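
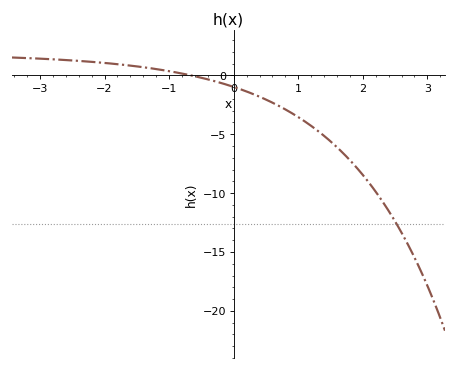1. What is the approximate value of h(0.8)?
-2.89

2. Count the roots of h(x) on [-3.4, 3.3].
1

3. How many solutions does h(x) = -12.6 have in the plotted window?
1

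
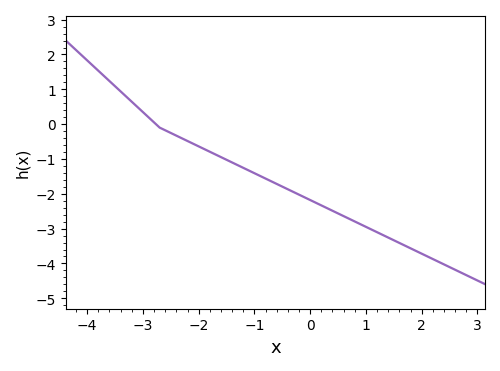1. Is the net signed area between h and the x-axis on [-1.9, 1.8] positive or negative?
negative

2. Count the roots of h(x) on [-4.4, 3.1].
1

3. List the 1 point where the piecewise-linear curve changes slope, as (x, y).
(-2.7, -0.1)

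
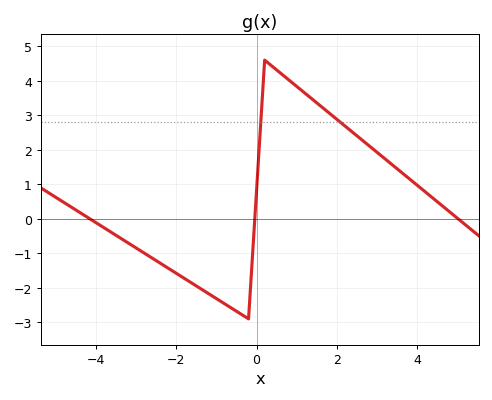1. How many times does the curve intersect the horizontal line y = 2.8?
2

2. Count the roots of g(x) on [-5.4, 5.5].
3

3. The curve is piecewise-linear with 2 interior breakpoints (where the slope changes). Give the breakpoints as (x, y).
(-0.2, -2.9); (0.2, 4.6)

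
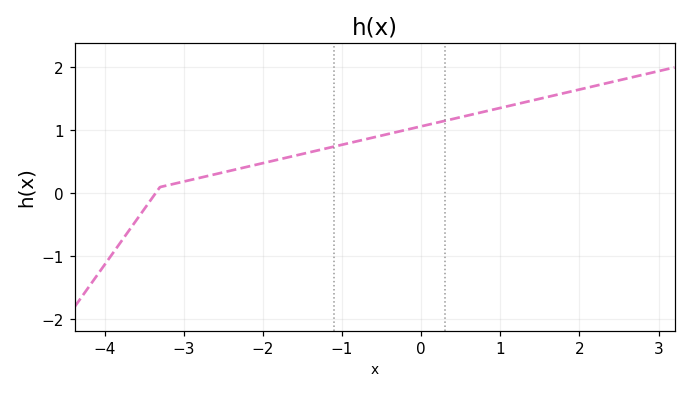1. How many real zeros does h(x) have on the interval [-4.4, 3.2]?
1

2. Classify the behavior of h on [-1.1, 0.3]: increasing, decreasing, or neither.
increasing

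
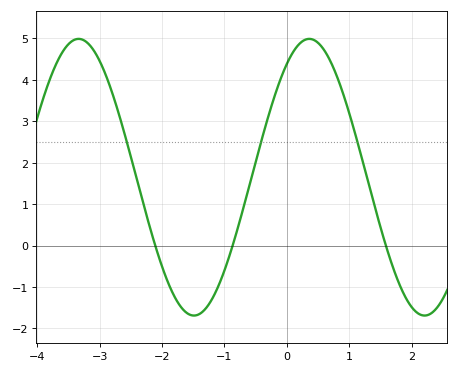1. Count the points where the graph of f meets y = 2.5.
3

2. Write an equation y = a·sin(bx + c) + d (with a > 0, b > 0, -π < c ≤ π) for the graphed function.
y = 3.34sin(1.7x + 0.962) + 1.65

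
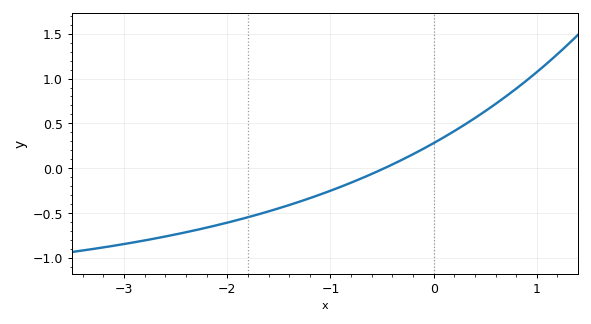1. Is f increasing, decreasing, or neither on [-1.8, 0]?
increasing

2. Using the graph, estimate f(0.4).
0.559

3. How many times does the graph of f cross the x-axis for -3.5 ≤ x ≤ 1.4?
1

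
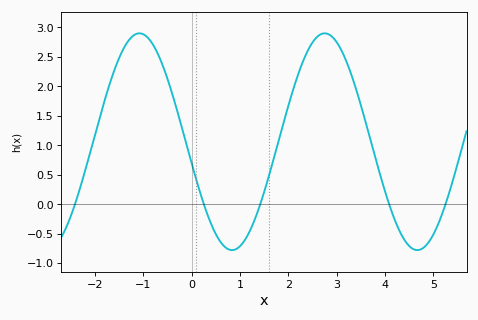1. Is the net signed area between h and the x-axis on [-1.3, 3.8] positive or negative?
positive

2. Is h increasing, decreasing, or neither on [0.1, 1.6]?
neither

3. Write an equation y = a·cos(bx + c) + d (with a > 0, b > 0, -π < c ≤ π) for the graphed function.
y = 1.84cos(1.6x + 1.8) + 1.06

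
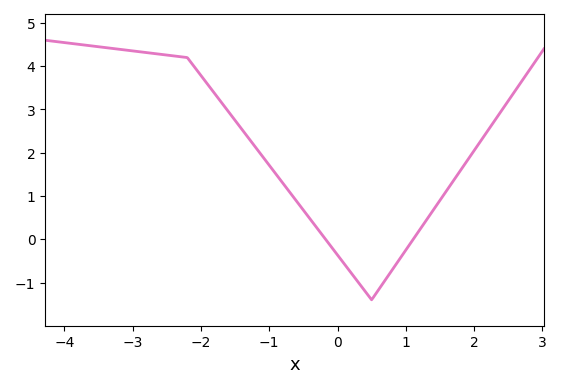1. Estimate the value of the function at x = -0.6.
0.881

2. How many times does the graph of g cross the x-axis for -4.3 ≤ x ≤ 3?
2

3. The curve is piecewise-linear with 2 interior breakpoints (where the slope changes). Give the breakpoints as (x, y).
(-2.2, 4.2); (0.5, -1.4)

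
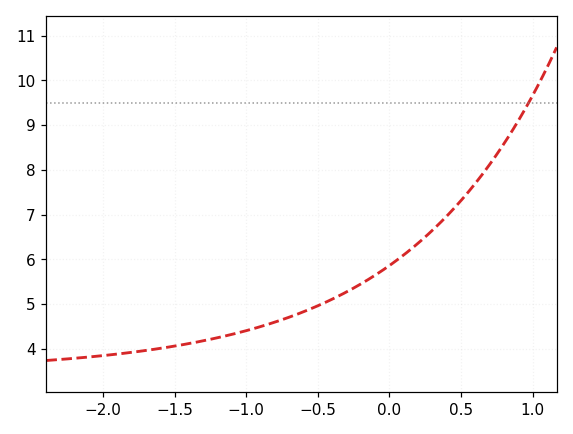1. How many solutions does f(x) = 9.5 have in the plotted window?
1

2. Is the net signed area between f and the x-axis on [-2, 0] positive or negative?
positive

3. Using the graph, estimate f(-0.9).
4.49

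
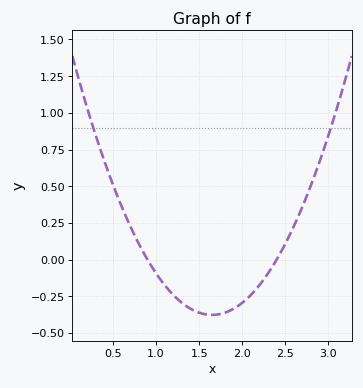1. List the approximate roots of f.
0.9, 2.4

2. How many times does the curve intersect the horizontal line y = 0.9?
2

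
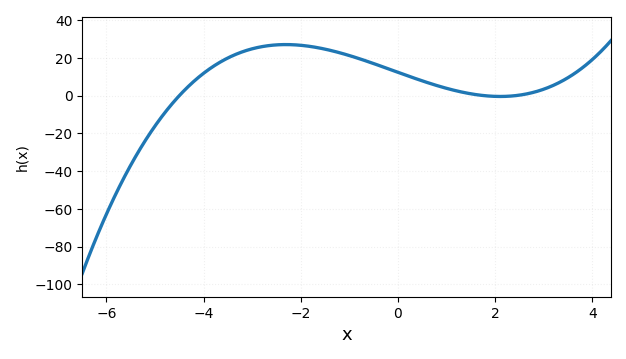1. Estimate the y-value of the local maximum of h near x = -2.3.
27.1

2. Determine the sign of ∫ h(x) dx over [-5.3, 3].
positive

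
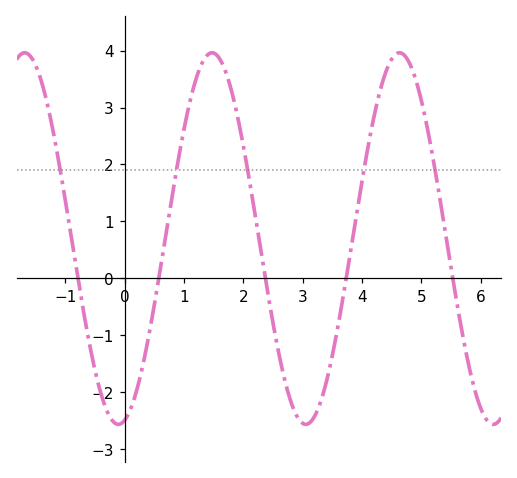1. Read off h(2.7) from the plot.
-1.8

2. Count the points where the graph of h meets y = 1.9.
5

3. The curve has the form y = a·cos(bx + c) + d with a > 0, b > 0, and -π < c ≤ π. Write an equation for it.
y = 3.26cos(2x - 2.9) + 0.7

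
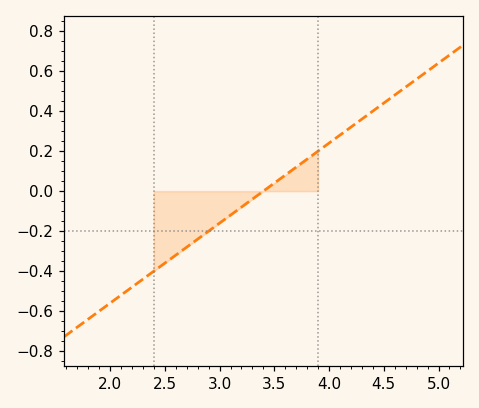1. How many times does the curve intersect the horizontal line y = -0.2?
1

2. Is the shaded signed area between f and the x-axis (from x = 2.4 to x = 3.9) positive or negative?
negative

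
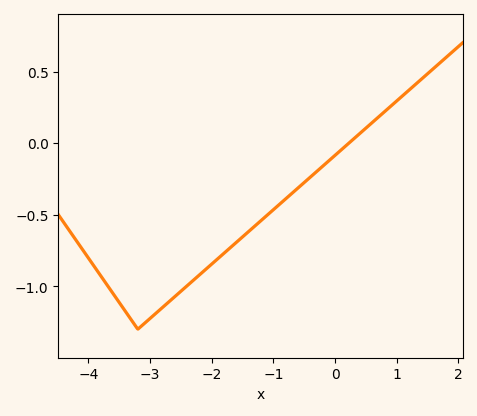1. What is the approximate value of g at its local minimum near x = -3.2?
-1.3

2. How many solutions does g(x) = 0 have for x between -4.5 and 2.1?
1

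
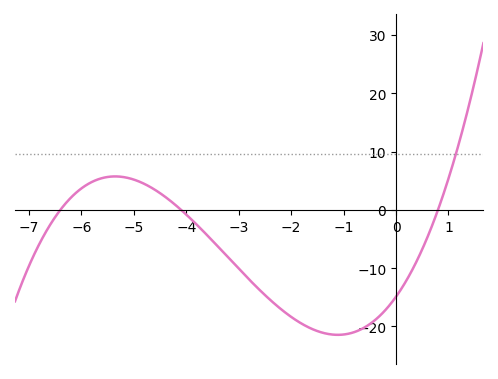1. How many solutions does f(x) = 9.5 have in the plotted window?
1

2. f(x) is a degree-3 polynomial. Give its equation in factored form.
y = 0.71(x + 6.4)(x + 4.1)(x - 0.8)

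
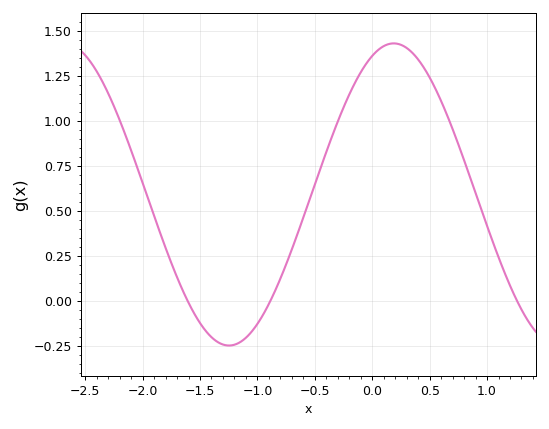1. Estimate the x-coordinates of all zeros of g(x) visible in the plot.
-1.6, -0.9, 1.3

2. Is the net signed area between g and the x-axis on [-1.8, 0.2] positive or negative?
positive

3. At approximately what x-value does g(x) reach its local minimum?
-1.2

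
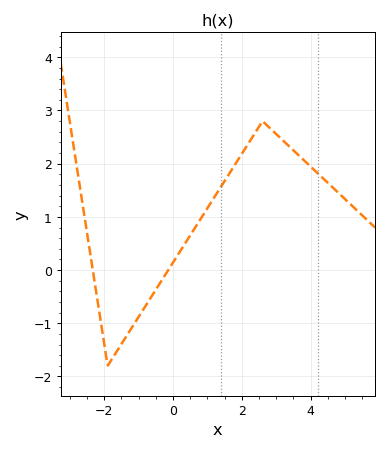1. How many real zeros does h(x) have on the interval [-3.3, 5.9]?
2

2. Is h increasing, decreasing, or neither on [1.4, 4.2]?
neither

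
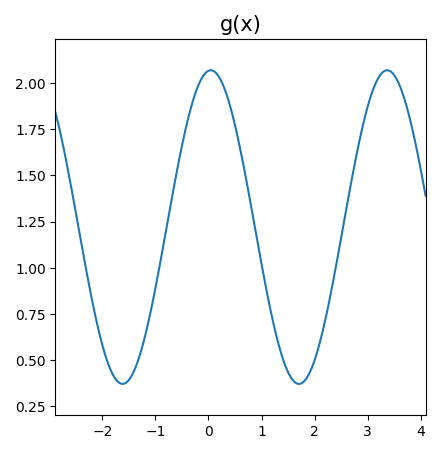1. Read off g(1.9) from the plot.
0.42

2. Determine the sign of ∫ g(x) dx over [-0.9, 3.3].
positive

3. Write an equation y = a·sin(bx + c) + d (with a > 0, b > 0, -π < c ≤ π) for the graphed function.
y = 0.85sin(1.9x + 1.5) + 1.22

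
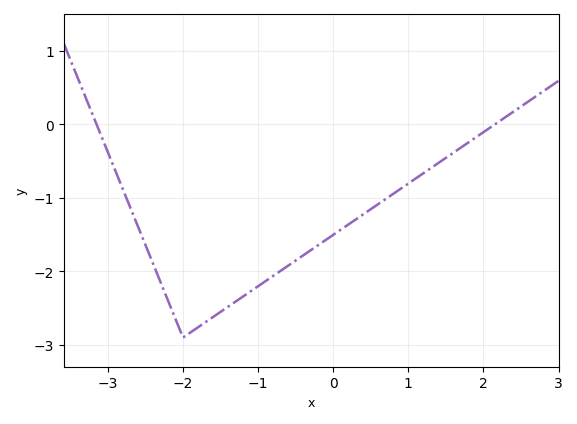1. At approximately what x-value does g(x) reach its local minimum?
-2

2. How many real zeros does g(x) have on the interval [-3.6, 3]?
2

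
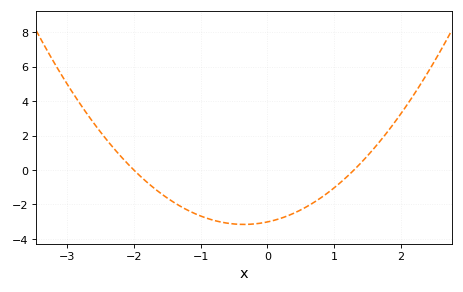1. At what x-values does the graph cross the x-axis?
-2, 1.3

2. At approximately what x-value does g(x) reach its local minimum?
-0.4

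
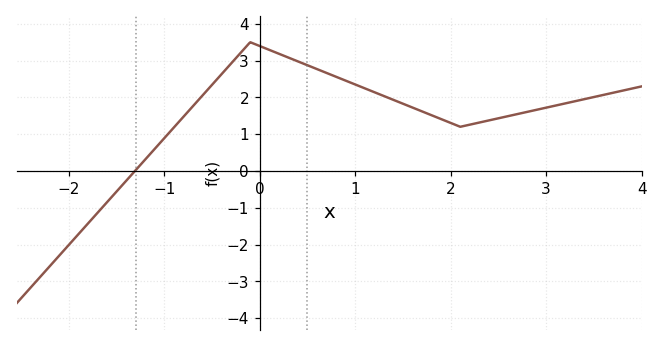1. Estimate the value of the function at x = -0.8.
1.5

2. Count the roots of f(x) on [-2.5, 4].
1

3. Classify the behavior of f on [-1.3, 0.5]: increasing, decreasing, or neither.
neither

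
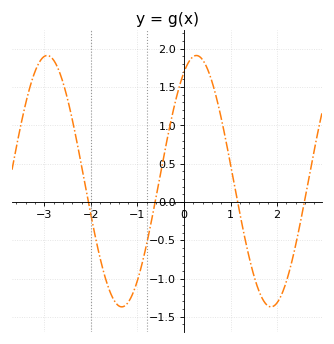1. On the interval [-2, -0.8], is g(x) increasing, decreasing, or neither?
neither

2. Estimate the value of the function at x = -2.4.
1.07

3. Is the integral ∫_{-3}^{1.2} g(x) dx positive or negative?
positive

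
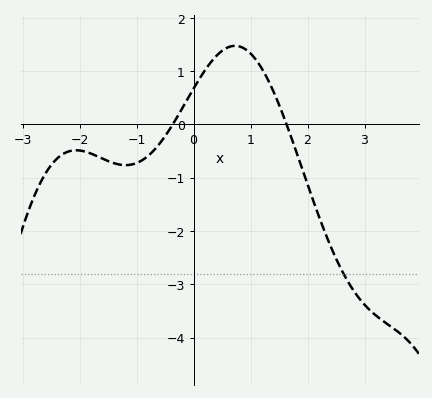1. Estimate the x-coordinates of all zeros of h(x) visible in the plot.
-0.4, 1.6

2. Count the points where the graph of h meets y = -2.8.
1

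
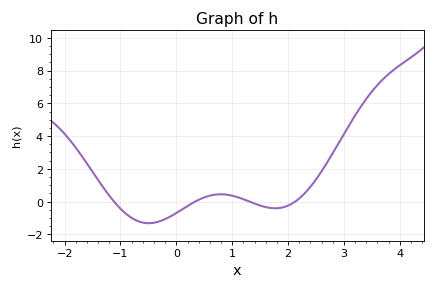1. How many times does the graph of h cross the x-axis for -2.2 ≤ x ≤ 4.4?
4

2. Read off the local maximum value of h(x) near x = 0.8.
0.4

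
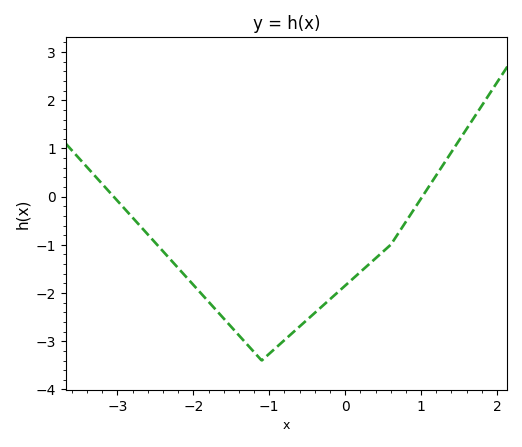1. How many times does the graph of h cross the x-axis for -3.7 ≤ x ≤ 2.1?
2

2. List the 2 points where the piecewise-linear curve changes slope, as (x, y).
(-1.1, -3.4); (0.6, -1)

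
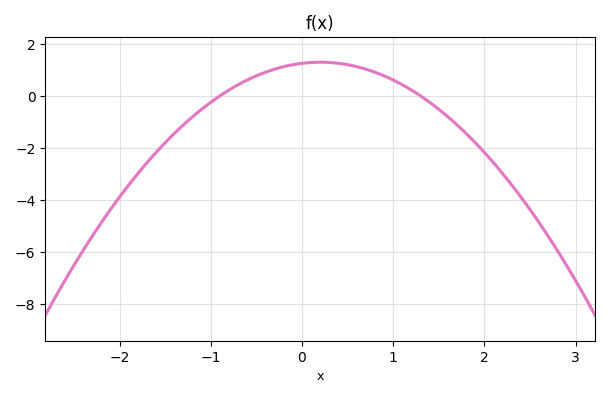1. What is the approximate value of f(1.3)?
0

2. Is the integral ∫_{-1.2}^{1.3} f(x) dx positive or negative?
positive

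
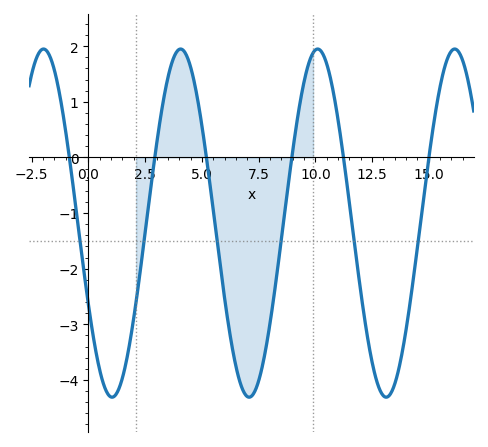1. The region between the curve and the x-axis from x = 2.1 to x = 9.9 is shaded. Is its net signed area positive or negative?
negative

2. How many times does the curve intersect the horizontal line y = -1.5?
6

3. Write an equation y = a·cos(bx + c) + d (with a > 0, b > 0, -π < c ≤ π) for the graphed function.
y = 3.13cos(1x + 2.1) - 1.18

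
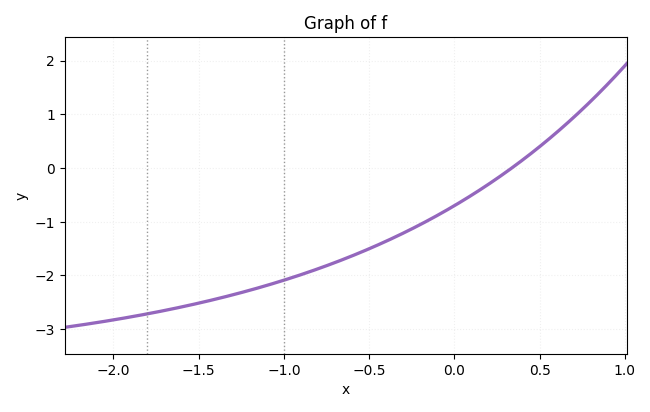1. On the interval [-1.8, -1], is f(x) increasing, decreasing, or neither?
increasing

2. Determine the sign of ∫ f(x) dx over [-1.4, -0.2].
negative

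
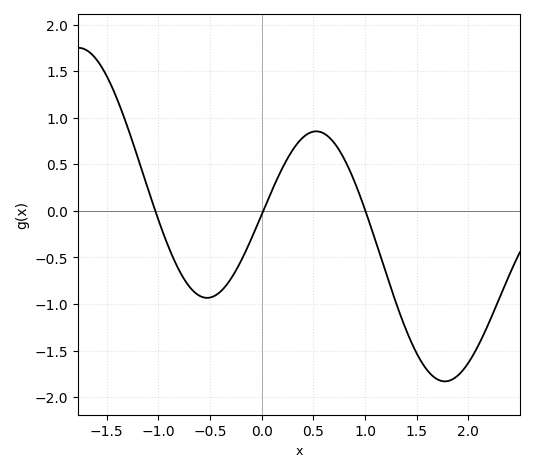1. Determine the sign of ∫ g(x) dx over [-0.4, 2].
negative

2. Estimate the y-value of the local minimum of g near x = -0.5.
-0.934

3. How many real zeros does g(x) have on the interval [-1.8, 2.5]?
3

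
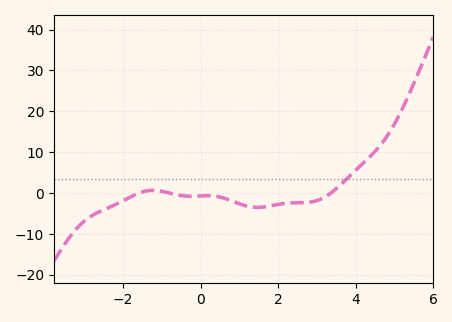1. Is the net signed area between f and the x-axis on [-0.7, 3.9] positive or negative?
negative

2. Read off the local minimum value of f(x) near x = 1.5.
-4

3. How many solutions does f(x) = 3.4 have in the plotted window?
1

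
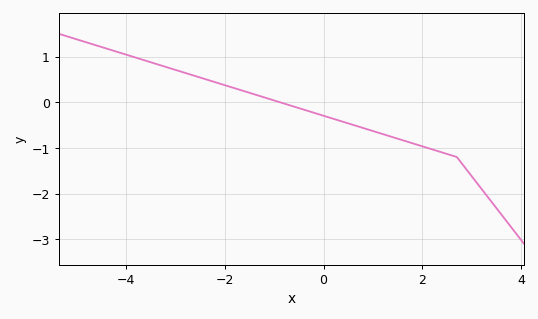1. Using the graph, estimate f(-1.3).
0.1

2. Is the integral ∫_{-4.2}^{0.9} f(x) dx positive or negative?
positive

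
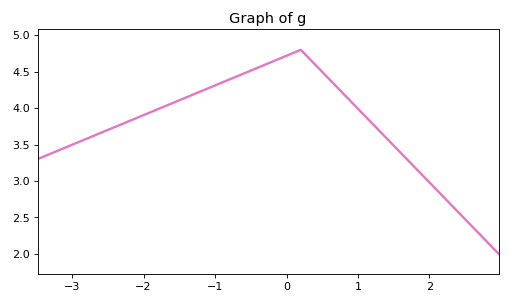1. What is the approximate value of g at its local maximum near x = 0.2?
4.8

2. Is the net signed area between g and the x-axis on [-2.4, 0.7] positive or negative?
positive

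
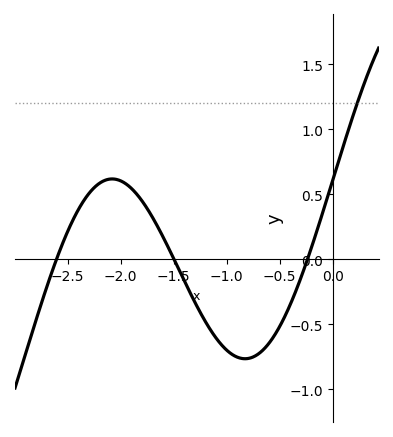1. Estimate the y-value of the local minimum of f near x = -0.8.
-0.764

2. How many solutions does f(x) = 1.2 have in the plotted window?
1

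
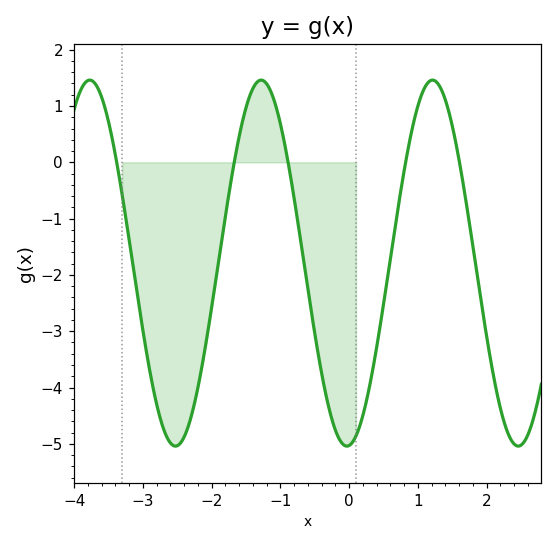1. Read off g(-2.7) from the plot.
-4.73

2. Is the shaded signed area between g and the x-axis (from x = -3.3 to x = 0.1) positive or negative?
negative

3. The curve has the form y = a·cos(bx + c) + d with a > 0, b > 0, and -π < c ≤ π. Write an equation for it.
y = 3.25cos(2.52x - 3.06) - 1.79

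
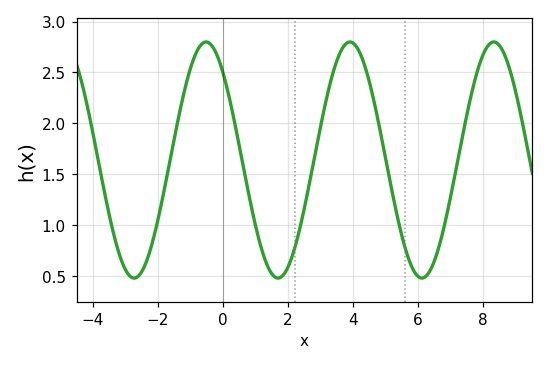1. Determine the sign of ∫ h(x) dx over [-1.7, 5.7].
positive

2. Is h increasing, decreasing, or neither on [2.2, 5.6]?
neither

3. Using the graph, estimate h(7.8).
2.5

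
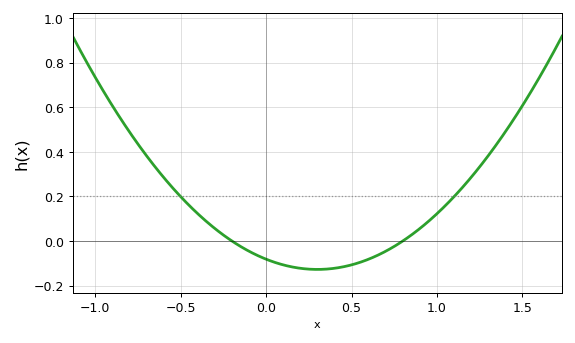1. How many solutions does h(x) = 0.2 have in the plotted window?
2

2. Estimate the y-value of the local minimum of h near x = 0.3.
-0.12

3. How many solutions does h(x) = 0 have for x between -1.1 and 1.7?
2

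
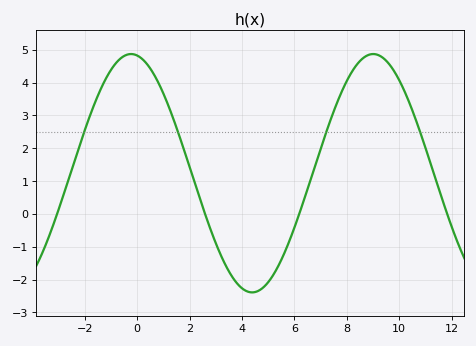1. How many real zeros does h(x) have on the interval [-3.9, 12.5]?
4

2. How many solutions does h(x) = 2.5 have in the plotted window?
4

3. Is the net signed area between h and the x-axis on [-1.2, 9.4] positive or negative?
positive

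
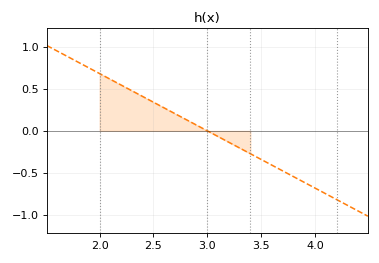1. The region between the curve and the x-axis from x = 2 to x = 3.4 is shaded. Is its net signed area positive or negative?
positive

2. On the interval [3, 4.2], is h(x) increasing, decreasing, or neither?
decreasing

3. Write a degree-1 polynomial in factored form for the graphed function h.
y = -0.68(x - 3)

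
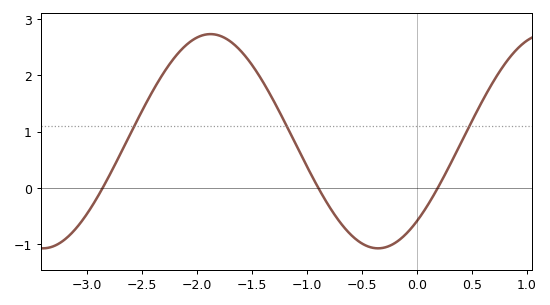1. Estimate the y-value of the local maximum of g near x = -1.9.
2.73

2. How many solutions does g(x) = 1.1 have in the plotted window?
3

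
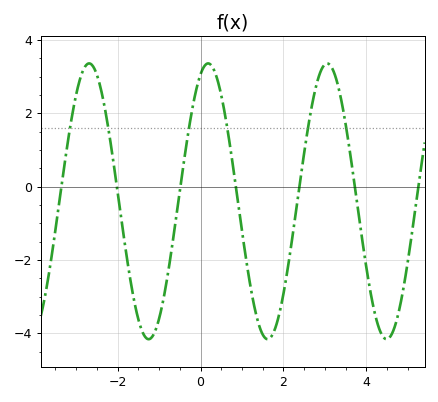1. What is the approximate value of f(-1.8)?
-1.76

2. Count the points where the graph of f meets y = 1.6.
6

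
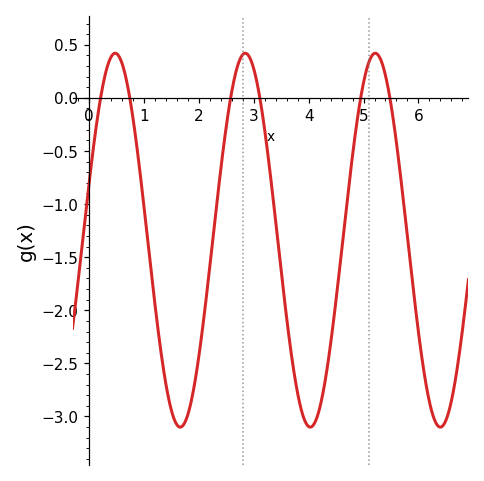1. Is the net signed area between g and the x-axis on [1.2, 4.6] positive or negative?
negative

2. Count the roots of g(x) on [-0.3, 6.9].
6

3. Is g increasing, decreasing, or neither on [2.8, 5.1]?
neither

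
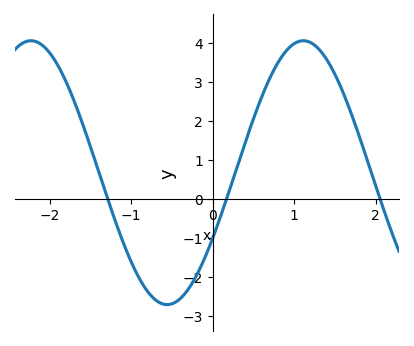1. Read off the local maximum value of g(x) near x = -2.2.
4.06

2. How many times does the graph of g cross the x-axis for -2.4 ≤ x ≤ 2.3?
3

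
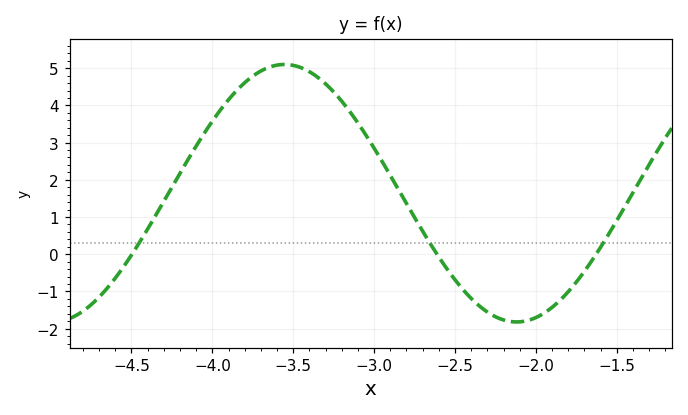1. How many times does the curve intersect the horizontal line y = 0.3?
3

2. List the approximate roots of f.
-4.5, -2.61, -1.63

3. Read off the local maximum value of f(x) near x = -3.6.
5.1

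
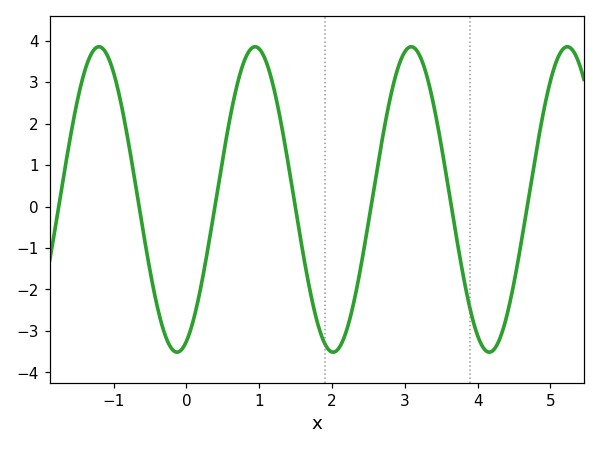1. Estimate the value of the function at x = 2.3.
-2.3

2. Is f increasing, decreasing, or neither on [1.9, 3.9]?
neither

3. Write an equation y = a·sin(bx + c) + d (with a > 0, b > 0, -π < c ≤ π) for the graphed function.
y = 3.68sin(2.93x - 1.19) + 0.17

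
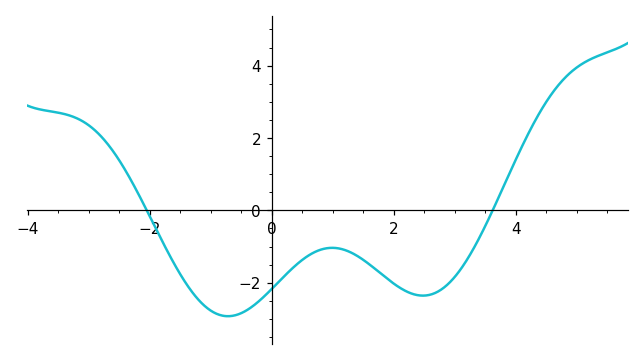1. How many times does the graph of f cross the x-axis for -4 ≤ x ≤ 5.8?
2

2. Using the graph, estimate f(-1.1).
-2.64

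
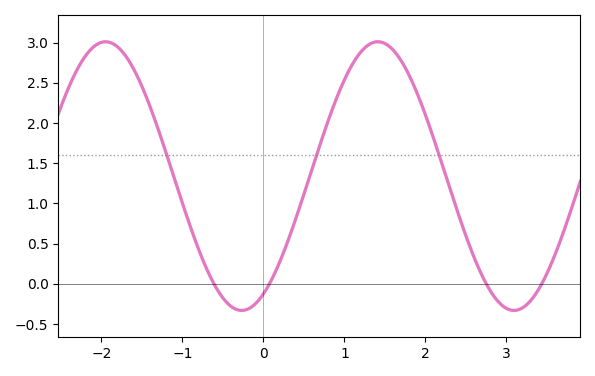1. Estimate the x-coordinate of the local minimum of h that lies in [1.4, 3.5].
3.1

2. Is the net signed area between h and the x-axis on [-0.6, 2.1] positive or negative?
positive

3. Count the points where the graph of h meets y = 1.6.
3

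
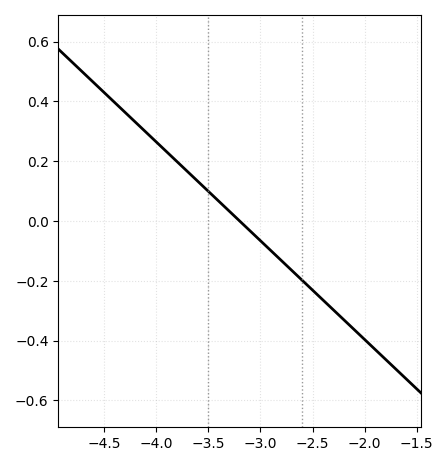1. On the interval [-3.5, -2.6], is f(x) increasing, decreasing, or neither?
decreasing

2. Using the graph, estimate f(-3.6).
0.14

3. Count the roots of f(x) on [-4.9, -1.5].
1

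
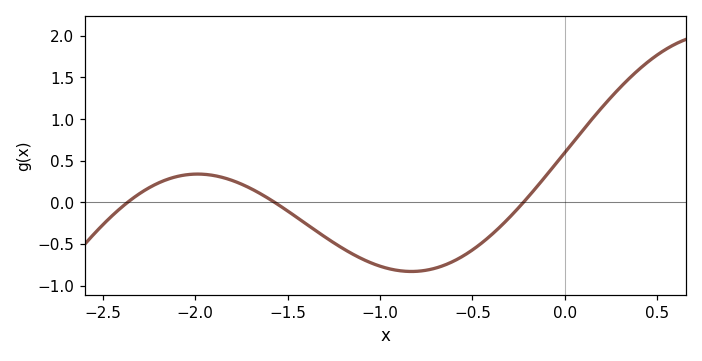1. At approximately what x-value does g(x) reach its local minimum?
-0.831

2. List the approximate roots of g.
-2.37, -1.57, -0.224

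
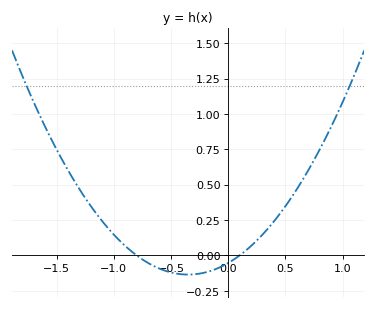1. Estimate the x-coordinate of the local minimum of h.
-0.35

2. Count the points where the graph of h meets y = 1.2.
2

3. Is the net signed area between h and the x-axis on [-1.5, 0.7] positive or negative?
positive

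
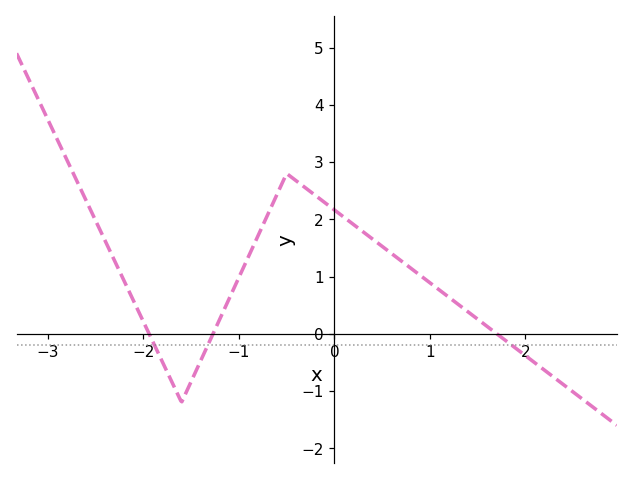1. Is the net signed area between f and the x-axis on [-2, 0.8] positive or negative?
positive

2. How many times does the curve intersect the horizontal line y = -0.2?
3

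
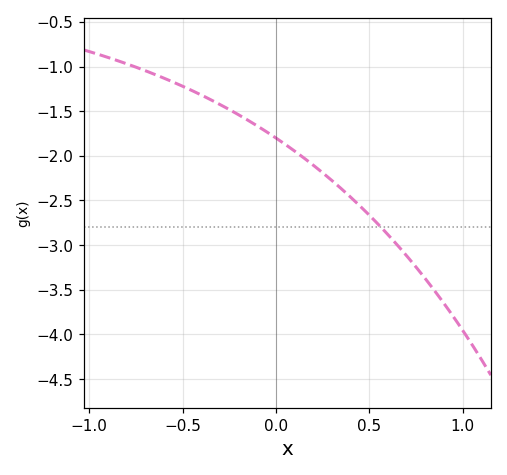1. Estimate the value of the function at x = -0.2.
-1.54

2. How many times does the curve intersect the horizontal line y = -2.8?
1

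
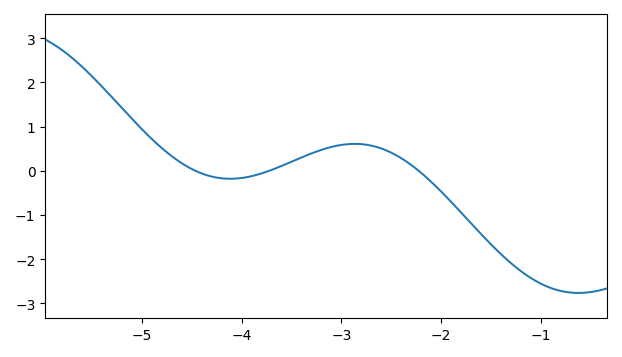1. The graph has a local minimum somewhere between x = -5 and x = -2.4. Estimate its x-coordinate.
-4.12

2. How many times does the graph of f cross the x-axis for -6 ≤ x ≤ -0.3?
3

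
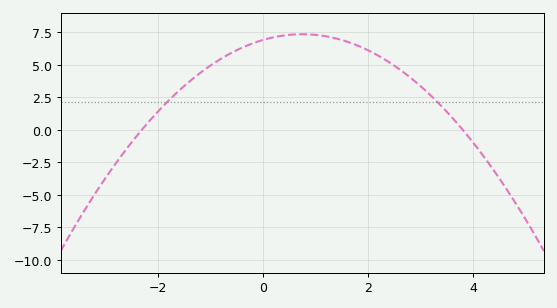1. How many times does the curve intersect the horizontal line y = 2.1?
2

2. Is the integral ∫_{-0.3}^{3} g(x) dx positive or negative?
positive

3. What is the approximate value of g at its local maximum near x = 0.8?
7.4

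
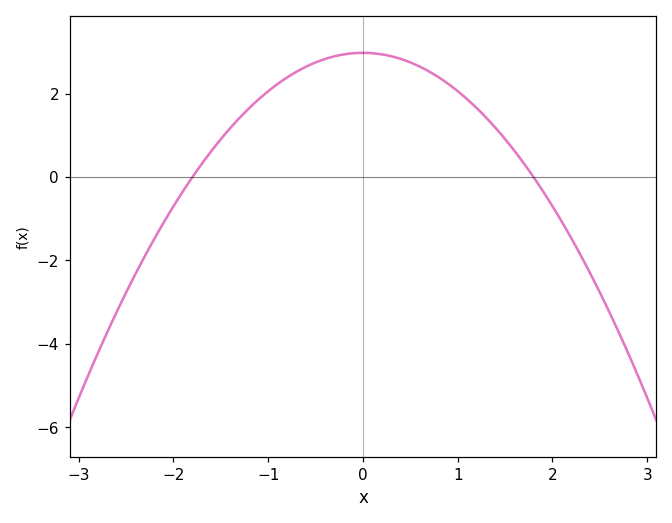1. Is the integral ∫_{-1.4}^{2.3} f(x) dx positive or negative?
positive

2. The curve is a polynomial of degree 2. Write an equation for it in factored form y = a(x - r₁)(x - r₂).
y = -0.92(x + 1.8)(x - 1.8)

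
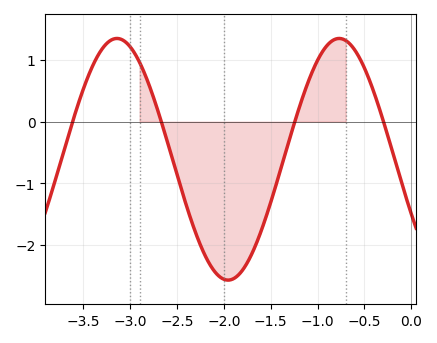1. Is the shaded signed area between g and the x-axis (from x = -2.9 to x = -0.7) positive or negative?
negative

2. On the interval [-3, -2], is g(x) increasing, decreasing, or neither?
decreasing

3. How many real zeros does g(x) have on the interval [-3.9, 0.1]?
4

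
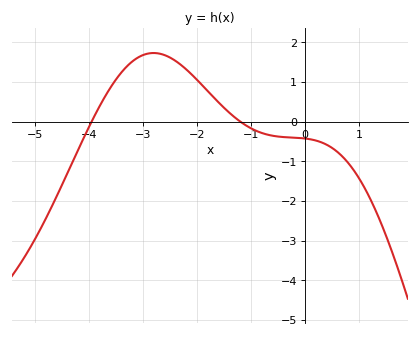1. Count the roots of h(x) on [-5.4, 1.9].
2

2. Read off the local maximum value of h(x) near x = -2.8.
1.73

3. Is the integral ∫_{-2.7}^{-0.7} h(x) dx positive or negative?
positive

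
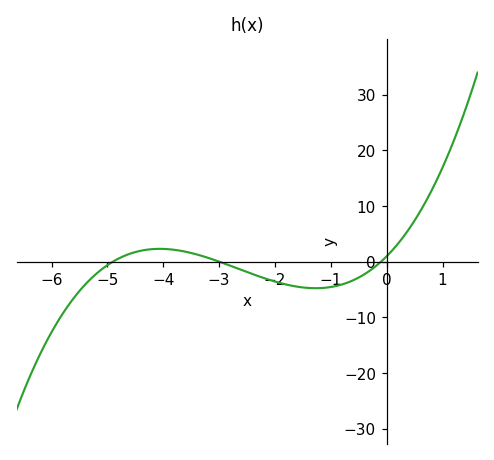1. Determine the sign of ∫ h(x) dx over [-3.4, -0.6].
negative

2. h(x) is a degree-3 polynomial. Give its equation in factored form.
y = 0.65(x + 4.9)(x + 3)(x + 0.1)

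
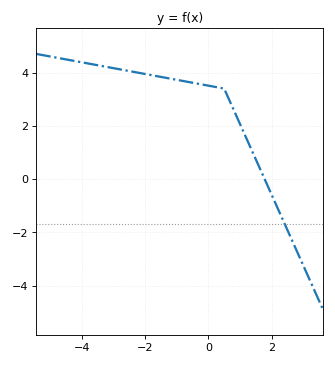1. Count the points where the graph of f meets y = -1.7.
1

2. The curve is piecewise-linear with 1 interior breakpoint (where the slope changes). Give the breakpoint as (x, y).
(0.5, 3.4)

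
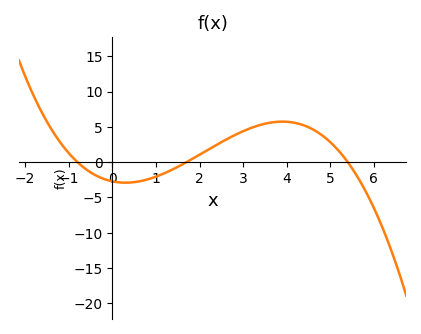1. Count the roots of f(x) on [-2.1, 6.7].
3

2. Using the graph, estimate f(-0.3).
-2.11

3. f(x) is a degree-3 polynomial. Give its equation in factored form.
y = -0.37(x + 0.8)(x - 1.7)(x - 5.4)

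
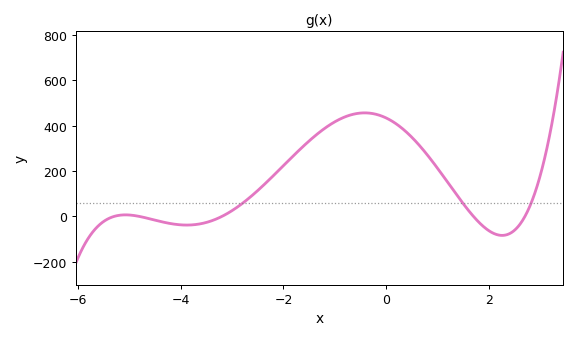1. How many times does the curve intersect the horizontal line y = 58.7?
3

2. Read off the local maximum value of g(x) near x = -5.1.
0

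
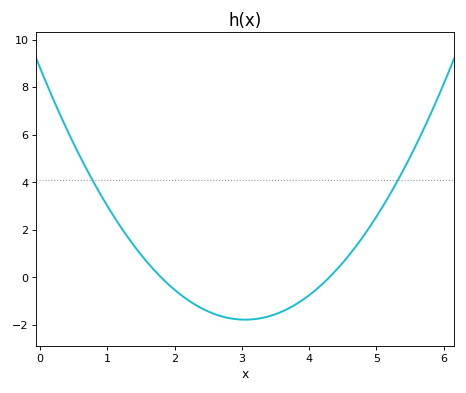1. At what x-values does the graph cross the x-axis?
1.8, 4.3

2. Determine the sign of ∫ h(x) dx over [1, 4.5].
negative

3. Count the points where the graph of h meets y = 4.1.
2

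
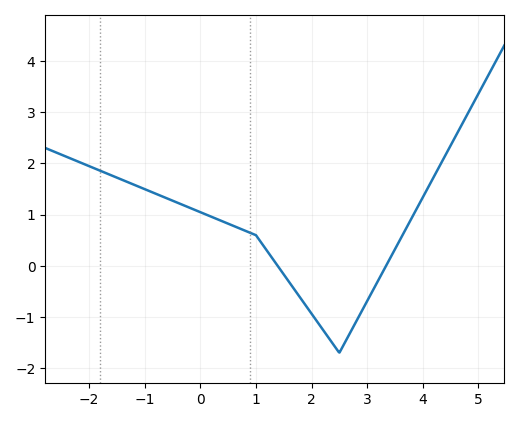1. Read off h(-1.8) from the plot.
1.86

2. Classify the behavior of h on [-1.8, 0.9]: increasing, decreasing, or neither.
decreasing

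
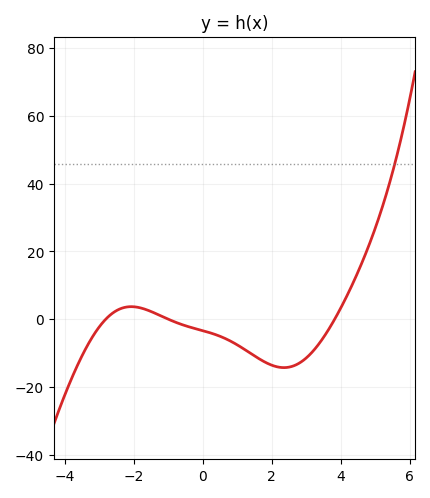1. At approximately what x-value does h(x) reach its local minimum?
2.4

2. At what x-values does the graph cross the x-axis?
-2.8, -1, 3.8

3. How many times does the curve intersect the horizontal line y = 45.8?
1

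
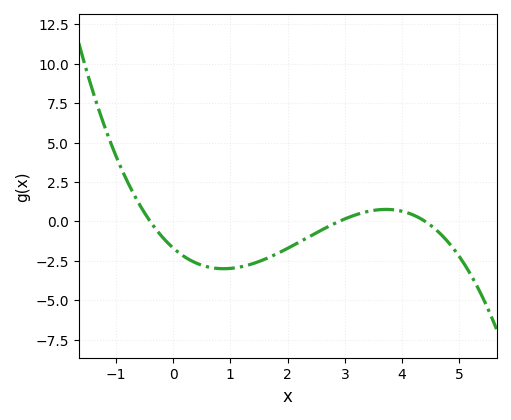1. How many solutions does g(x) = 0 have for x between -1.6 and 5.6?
3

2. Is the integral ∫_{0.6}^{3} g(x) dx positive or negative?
negative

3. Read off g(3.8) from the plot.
0.748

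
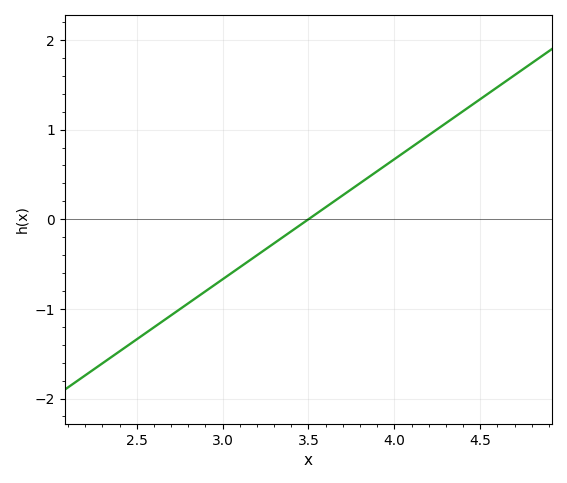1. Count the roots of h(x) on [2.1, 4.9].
1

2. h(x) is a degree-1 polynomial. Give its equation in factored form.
y = 1.34(x - 3.5)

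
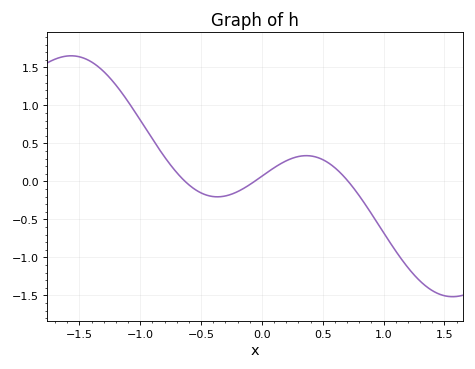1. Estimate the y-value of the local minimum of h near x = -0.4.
-0.203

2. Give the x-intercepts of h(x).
-0.631, -0.06, 0.71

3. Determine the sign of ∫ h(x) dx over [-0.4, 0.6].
positive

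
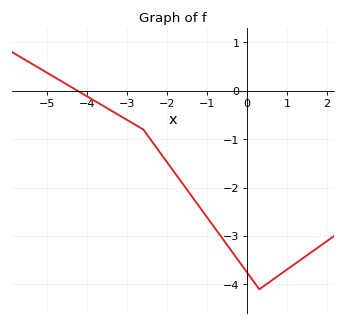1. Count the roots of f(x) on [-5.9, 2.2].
1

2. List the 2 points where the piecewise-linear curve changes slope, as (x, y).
(-2.6, -0.8); (0.3, -4.1)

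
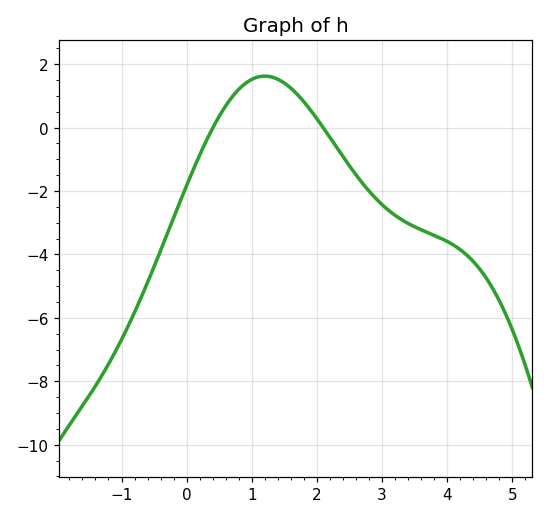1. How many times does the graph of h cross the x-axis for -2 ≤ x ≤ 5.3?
2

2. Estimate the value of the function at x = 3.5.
-3.2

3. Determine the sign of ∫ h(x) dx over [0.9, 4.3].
negative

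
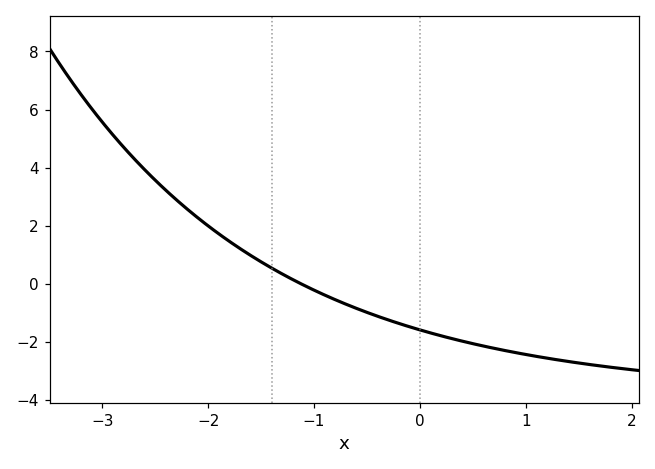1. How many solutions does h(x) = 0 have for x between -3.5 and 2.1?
1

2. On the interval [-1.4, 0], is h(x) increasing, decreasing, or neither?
decreasing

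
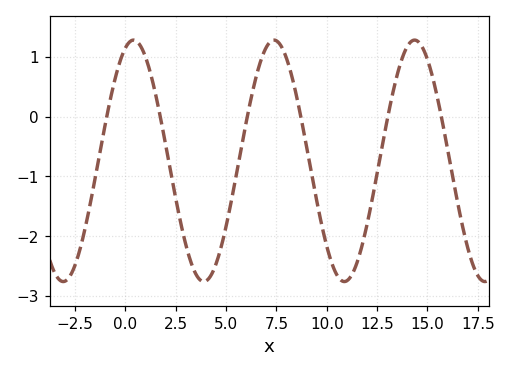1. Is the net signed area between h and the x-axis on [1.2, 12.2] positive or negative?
negative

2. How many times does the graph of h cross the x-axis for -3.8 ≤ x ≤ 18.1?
6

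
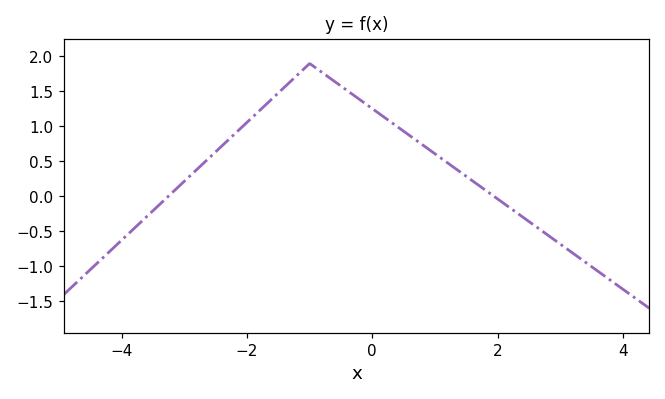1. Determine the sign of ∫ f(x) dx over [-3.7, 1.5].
positive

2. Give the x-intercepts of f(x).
-3.2, 2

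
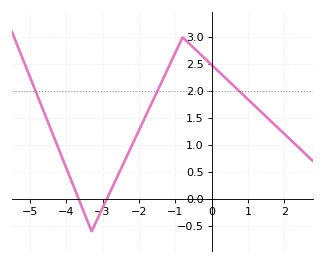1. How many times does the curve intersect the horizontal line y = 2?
3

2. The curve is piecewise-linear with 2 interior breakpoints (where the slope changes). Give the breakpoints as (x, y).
(-3.3, -0.6); (-0.8, 3)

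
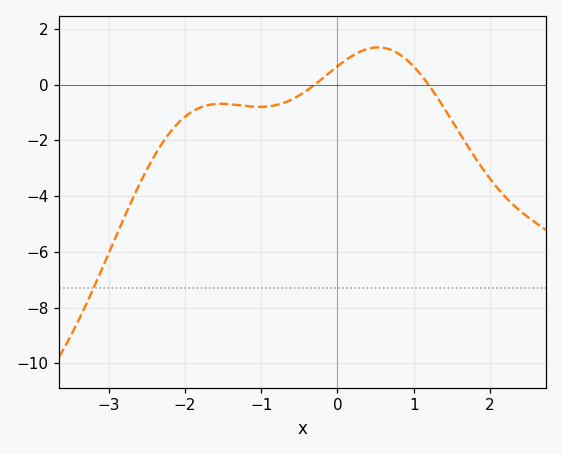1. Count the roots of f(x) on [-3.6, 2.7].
2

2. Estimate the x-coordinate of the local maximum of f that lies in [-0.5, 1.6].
0.5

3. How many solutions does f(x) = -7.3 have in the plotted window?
1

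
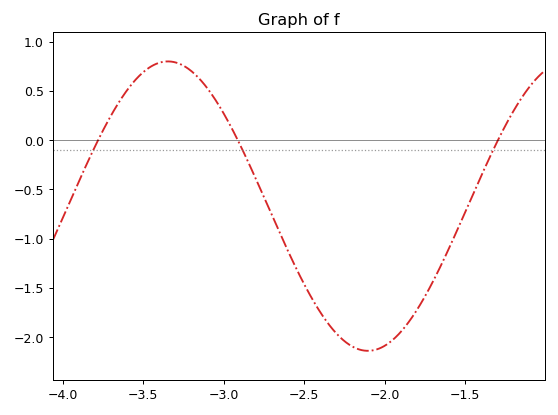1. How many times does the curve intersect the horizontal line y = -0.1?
3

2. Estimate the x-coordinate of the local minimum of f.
-2.1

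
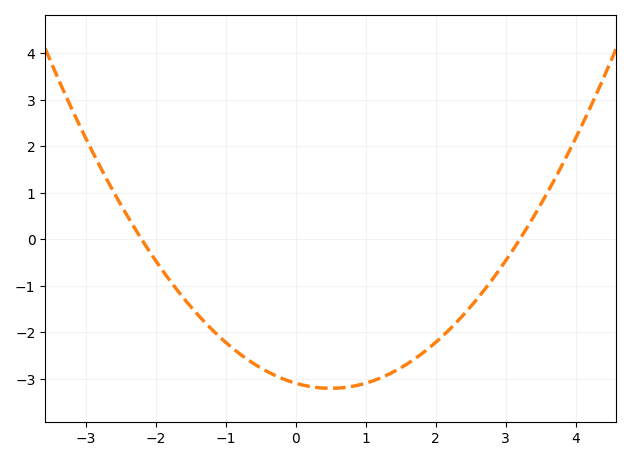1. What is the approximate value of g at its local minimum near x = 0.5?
-3.2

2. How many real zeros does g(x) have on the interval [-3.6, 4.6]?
2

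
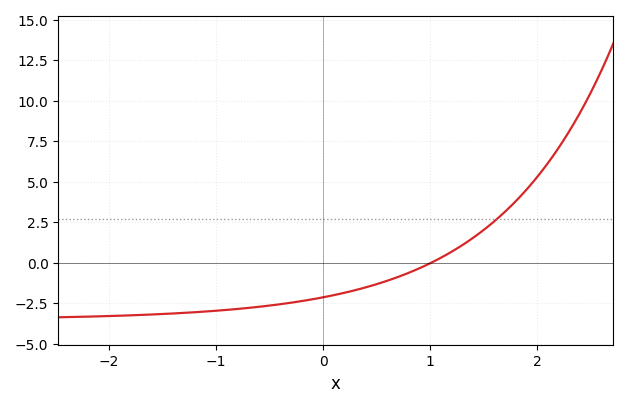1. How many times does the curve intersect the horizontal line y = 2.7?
1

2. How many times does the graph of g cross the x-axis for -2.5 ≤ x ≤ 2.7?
1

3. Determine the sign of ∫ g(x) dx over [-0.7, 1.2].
negative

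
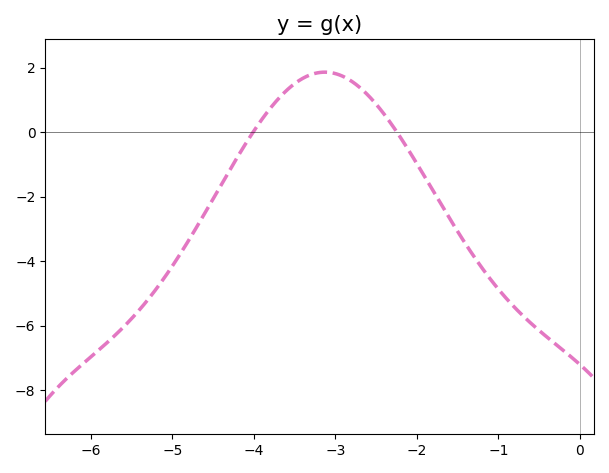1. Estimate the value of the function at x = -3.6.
1.2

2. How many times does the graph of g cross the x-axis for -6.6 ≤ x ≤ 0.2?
2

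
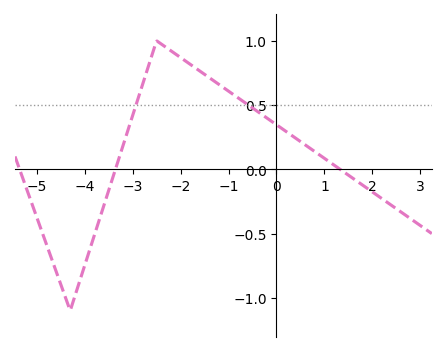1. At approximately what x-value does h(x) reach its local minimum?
-4.3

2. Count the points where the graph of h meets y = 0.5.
2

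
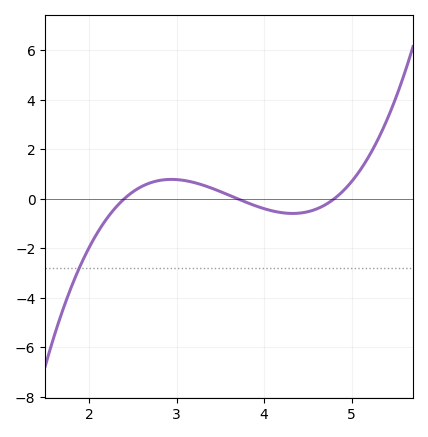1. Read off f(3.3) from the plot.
0.6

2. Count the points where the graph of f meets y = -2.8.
1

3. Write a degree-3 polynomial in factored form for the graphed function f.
y = 1.03(x - 2.4)(x - 3.7)(x - 4.8)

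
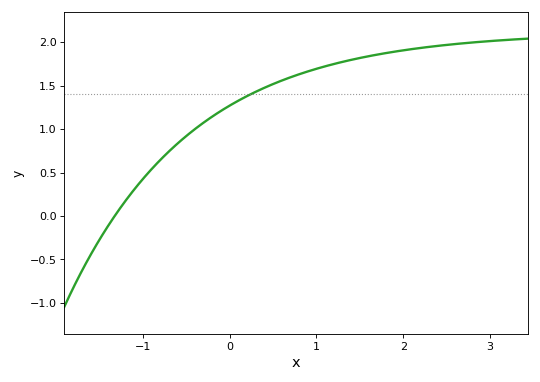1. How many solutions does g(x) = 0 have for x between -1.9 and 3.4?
1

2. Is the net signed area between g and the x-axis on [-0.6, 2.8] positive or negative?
positive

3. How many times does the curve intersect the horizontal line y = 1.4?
1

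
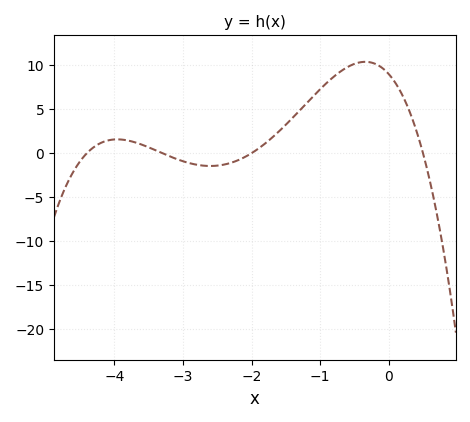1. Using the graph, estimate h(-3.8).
1.5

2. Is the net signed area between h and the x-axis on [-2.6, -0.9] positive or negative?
positive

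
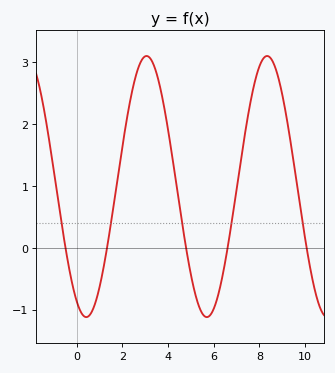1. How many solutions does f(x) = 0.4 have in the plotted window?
5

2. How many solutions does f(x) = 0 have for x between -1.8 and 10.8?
5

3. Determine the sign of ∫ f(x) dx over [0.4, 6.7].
positive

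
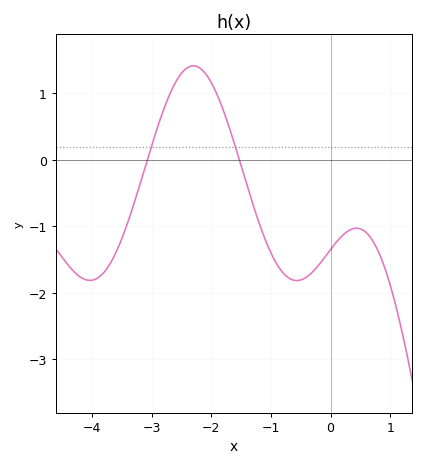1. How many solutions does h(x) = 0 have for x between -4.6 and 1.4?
2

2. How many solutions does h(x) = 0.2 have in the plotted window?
2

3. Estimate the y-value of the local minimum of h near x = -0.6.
-1.8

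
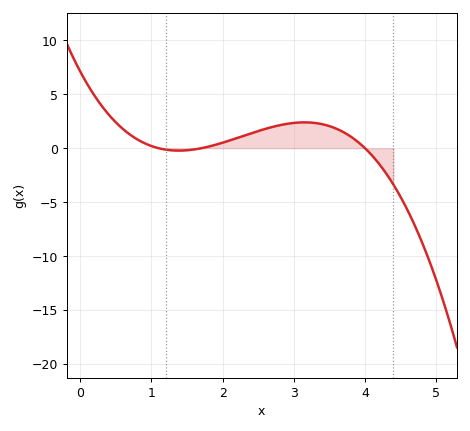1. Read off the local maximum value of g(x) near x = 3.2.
2.4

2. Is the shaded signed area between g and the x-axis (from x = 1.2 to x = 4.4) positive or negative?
positive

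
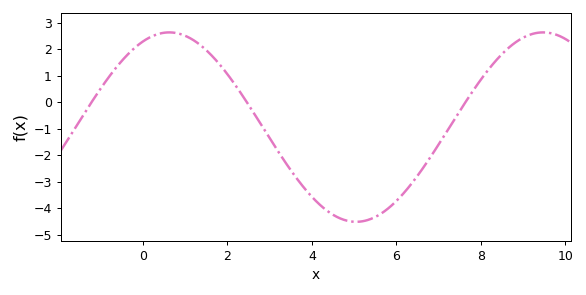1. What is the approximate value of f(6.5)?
-2.78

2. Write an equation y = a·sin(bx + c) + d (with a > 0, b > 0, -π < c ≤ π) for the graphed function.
y = 3.58sin(0.71x + 1.13) - 0.94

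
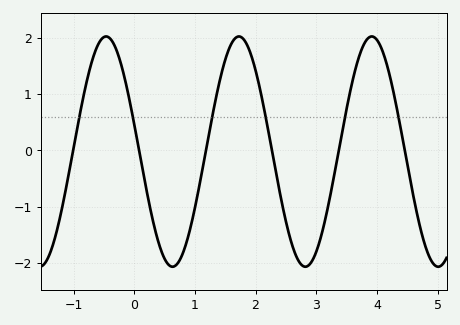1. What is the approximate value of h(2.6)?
-1.7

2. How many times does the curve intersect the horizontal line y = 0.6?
6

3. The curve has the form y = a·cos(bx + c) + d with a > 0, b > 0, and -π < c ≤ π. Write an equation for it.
y = 2.05cos(2.9x + 1.3) - 0.02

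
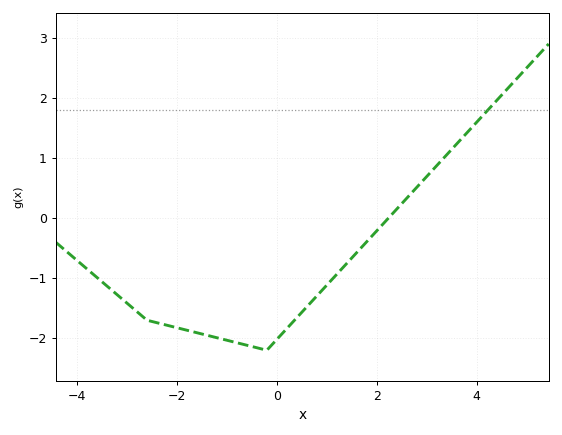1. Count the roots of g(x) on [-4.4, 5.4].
1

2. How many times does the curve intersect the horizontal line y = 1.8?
1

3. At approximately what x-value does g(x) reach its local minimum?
-0.2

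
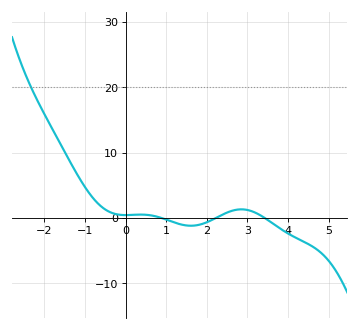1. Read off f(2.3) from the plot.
0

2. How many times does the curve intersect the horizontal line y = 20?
1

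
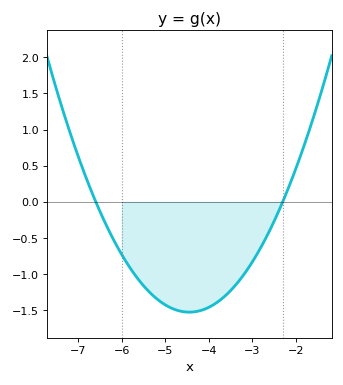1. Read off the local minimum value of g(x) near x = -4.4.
-1.53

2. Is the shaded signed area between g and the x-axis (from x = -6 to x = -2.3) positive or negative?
negative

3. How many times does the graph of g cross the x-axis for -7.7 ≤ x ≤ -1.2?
2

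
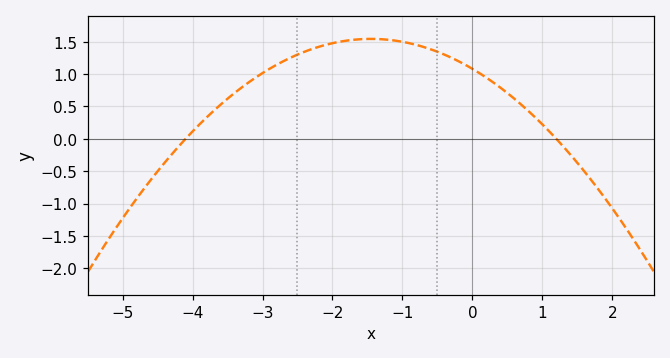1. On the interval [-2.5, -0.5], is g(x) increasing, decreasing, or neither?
neither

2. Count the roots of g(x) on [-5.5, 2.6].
2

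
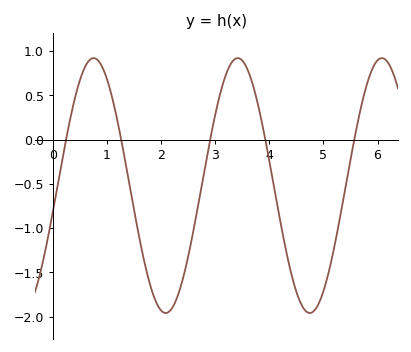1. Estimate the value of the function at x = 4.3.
-1.25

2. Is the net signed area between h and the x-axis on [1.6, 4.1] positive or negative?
negative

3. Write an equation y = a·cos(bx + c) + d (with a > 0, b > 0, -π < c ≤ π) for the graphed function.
y = 1.44cos(2.4x - 1.8) - 0.52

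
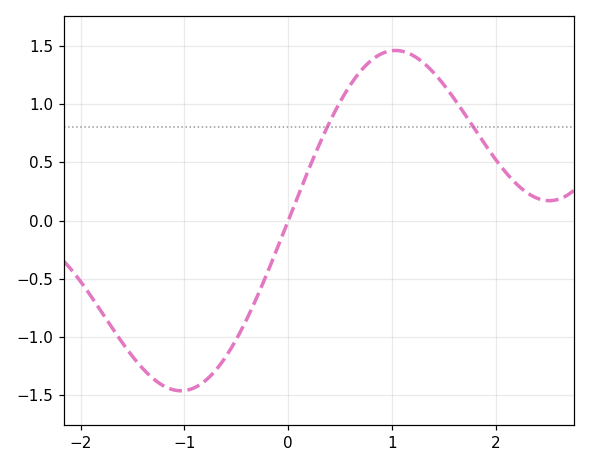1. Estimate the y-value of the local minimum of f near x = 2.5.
0.15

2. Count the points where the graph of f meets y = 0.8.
2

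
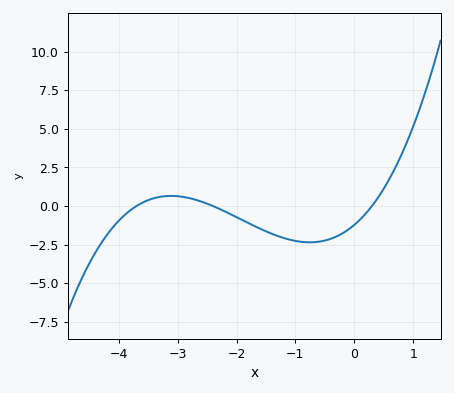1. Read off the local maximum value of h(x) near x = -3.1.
0.657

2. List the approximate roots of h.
-3.7, -2.4, 0.3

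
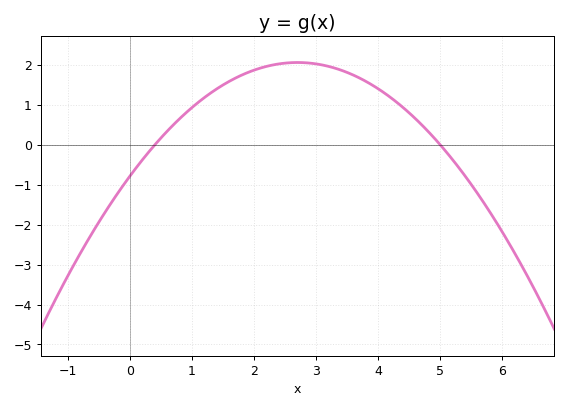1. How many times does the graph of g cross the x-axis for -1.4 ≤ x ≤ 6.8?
2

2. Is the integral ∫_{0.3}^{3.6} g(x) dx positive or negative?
positive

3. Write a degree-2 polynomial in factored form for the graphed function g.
y = -0.39(x - 0.4)(x - 5)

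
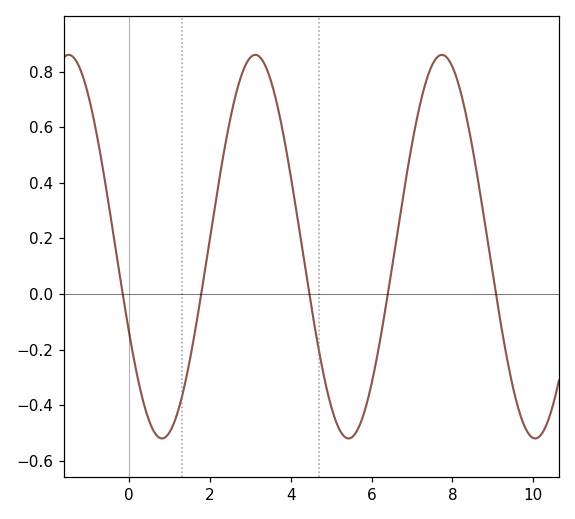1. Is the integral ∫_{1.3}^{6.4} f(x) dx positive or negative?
positive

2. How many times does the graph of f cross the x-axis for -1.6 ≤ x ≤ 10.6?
5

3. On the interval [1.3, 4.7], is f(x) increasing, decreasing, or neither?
neither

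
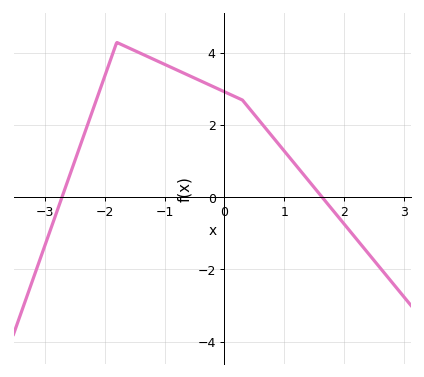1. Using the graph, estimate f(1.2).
0.8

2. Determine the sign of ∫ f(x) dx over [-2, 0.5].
positive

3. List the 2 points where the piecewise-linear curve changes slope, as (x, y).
(-1.8, 4.3); (0.3, 2.7)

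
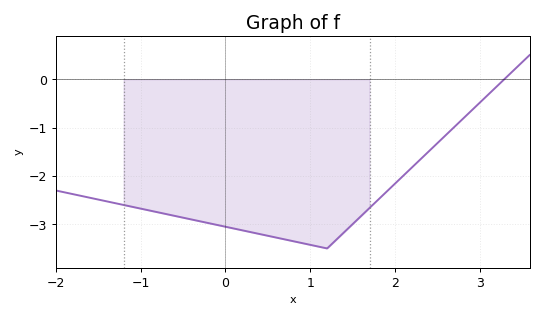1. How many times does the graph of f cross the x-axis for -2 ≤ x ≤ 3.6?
1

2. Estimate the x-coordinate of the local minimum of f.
1.2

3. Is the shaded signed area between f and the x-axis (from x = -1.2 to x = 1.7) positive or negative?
negative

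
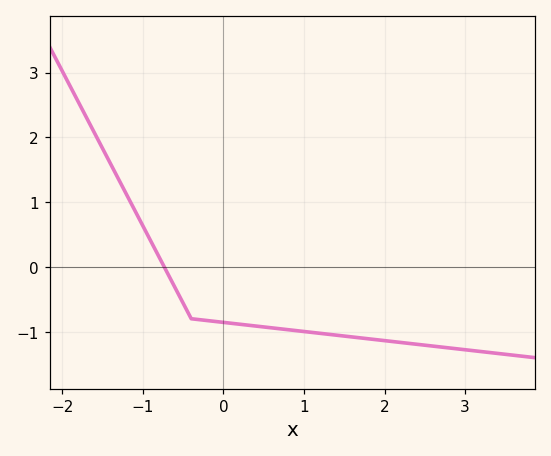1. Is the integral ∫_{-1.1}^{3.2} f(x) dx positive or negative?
negative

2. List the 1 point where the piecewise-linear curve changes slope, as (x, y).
(-0.4, -0.8)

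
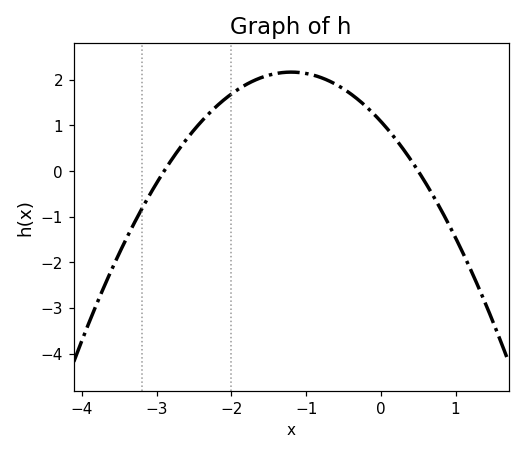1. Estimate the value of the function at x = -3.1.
-0.54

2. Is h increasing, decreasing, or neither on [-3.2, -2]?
increasing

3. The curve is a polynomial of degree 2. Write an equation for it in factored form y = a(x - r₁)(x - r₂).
y = -0.75(x + 2.9)(x - 0.5)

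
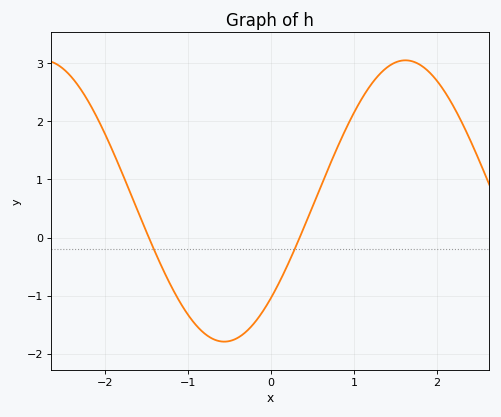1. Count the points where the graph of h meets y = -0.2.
2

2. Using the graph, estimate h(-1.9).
1.47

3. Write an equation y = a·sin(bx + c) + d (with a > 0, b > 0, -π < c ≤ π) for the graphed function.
y = 2.42sin(1.44x - 0.76) + 0.63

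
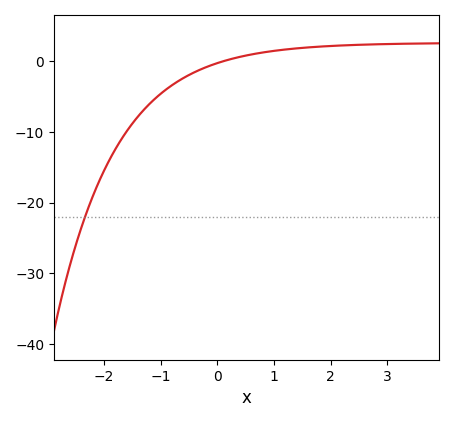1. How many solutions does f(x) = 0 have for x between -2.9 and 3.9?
1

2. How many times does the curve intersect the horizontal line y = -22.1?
1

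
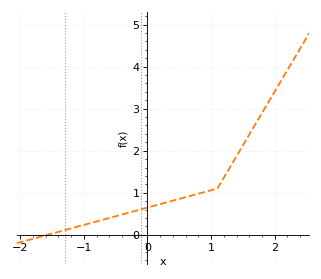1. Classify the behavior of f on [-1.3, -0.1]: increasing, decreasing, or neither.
increasing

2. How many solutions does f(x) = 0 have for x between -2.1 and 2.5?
1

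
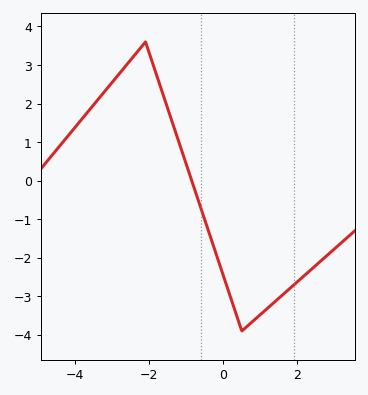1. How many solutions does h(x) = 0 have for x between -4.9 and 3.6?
1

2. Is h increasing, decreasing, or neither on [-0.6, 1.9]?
neither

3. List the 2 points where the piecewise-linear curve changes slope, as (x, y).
(-2.1, 3.6); (0.5, -3.9)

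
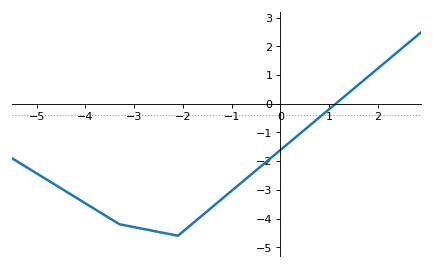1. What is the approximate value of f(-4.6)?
-2.8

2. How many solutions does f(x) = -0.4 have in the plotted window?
1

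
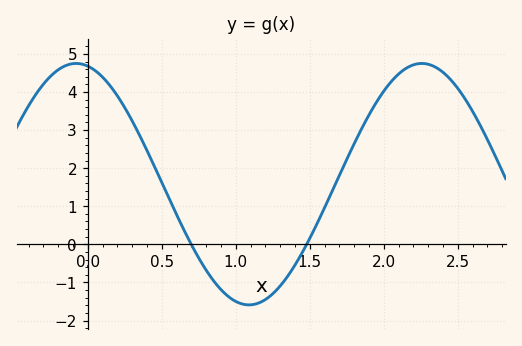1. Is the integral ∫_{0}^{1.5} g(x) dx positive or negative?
positive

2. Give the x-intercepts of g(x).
0.7, 1.48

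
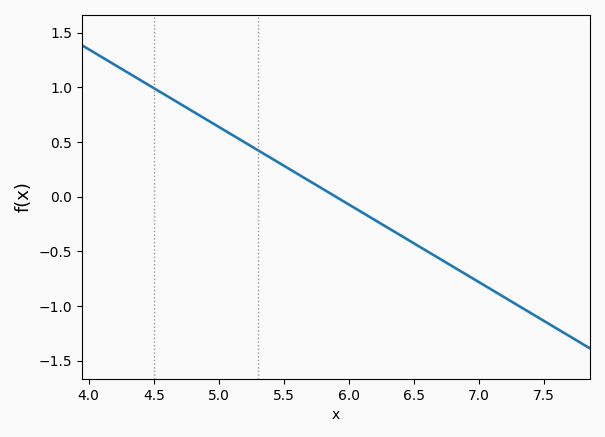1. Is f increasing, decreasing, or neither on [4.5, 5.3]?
decreasing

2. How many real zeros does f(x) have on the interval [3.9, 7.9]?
1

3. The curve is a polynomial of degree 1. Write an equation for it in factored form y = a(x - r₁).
y = -0.71(x - 5.9)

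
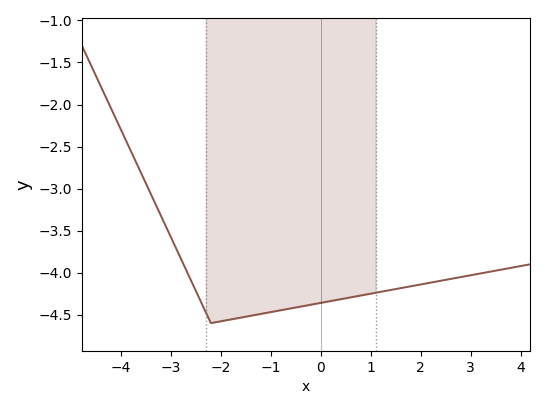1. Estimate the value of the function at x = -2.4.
-4.35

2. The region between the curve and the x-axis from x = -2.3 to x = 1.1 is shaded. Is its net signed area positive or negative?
negative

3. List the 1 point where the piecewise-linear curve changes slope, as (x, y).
(-2.2, -4.6)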